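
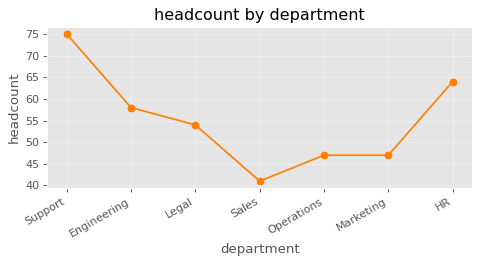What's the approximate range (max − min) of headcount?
≈ 35

Max Support ≈ 75, min Sales ≈ 40; range ≈ 35.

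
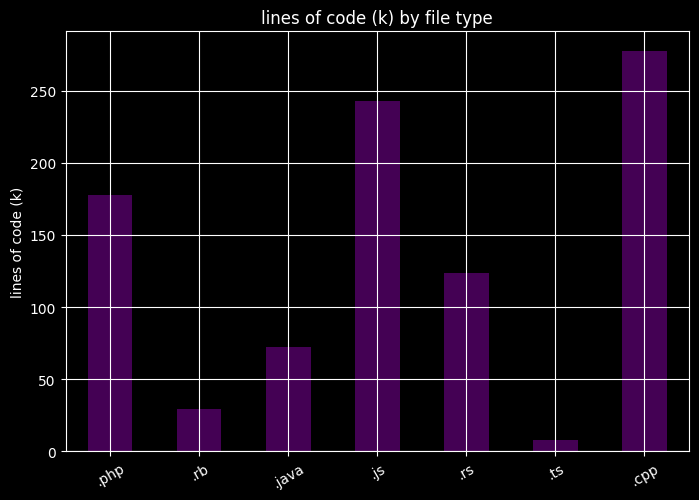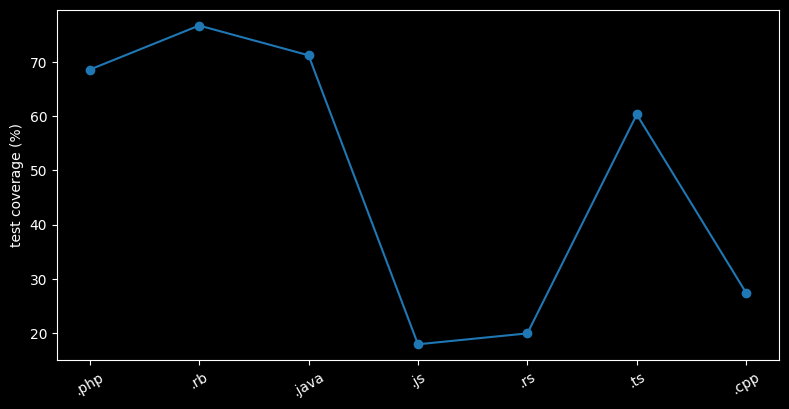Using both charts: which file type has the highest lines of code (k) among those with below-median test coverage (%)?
.cpp

Chart 2 median test coverage (%) ≈ 60; below-median file types: .js, .rs, .cpp. Among those, .cpp has the highest lines of code (k) (≈ 300).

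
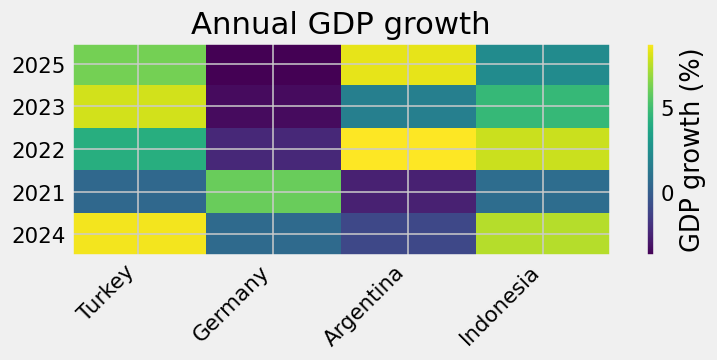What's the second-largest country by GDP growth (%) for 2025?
Top 3 for 2025: Argentina ≈ 8, Turkey ≈ 6, Indonesia ≈ 2.

Turkey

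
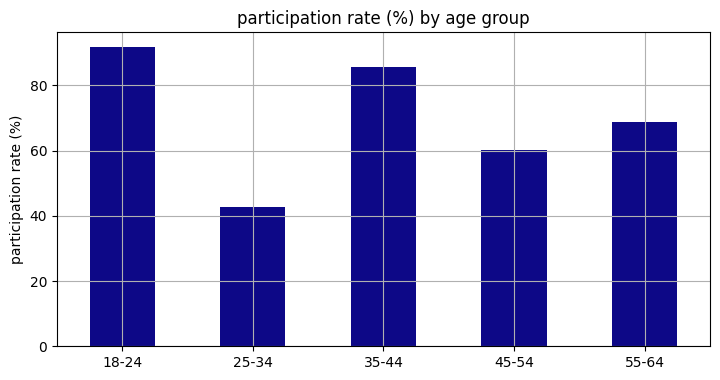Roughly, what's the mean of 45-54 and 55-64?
(60 + 70) / 2 ≈ 65.

≈ 65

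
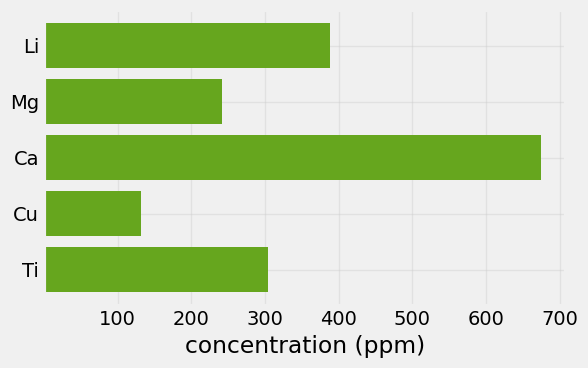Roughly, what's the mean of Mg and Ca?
≈ 450

(200 + 700) / 2 ≈ 450.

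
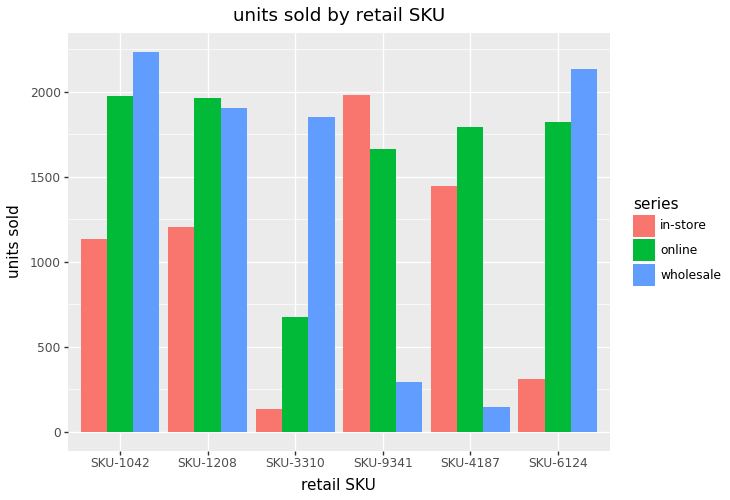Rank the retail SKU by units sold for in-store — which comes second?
Top 3 for in-store: SKU-9341 ≈ 2000, SKU-4187 ≈ 1400, SKU-1208 ≈ 1200.

SKU-4187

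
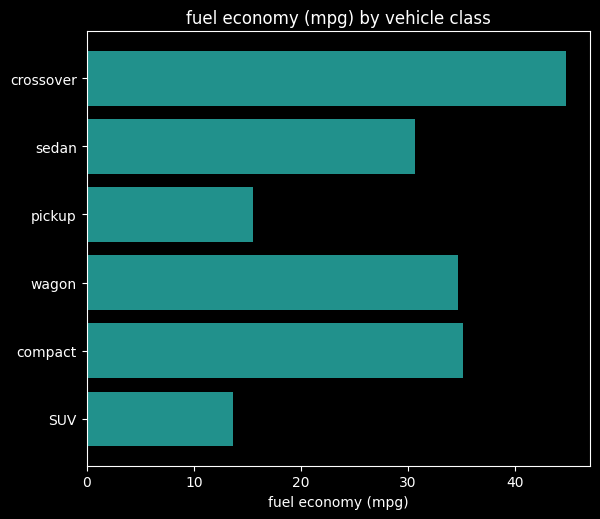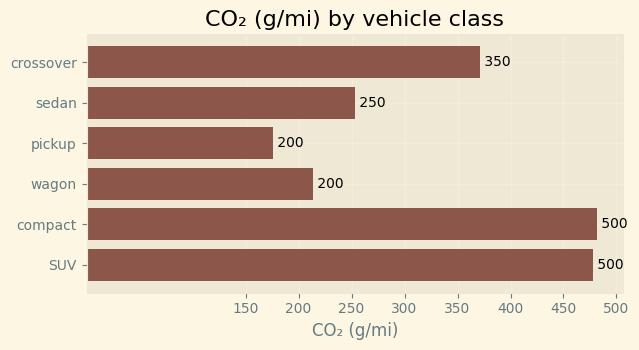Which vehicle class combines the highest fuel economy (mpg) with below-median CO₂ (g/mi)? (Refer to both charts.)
wagon

Chart 2 median CO₂ (g/mi) ≈ 300; below-median vehicle classes: sedan, pickup, wagon. Among those, wagon has the highest fuel economy (mpg) (≈ 35).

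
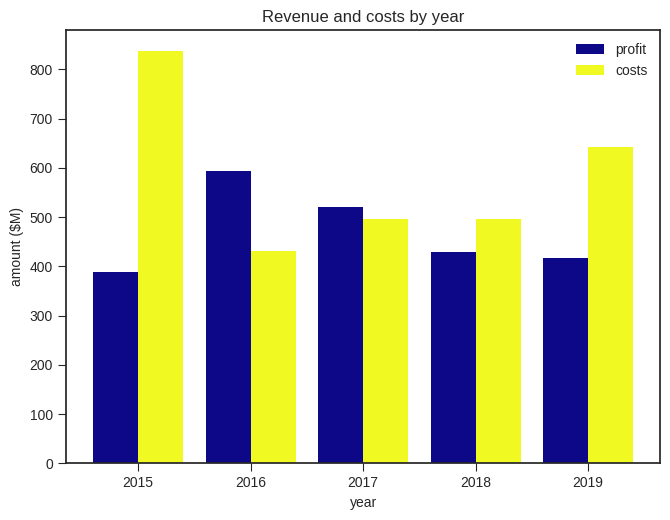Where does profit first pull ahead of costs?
2015: profit ≈ 400 vs costs ≈ 800 (not yet); 2016: profit ≈ 600 vs costs ≈ 400 (first crossover).

2016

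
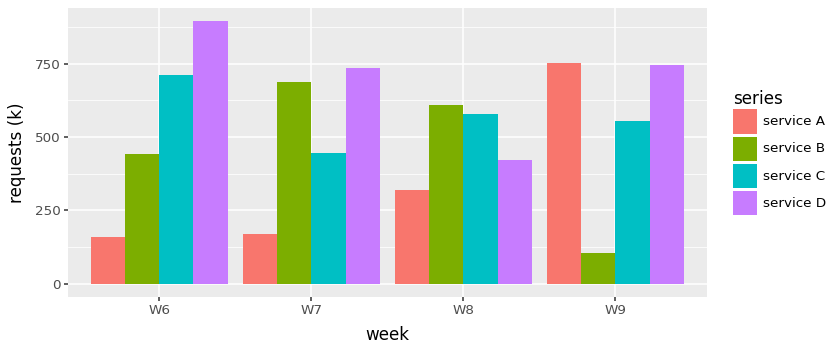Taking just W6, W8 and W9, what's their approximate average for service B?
(400 + 600 + 100) / 3 ≈ 367.

≈ 367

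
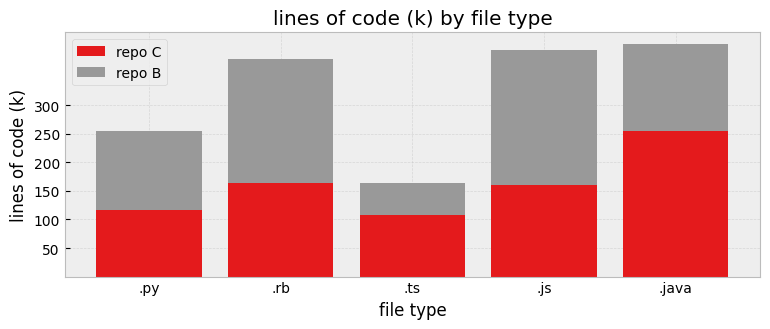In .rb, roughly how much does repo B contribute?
repo B top ≈ 400, bottom ≈ 150; segment ≈ 250.

≈ 250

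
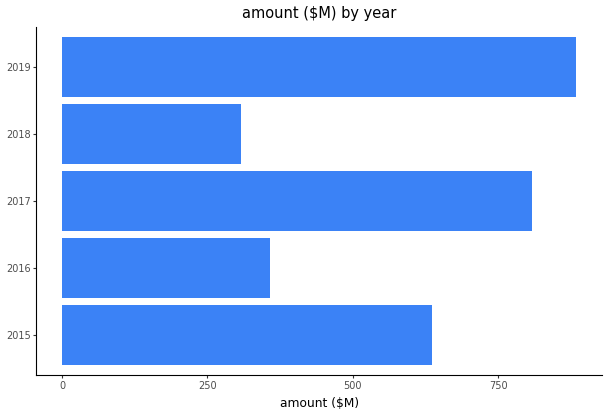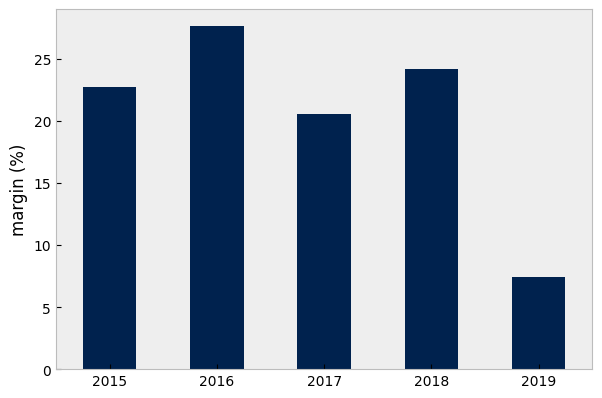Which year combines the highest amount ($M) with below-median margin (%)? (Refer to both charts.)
Chart 2 median margin (%) ≈ 25; below-median years: 2017, 2019. Among those, 2019 has the highest amount ($M) (≈ 900).

2019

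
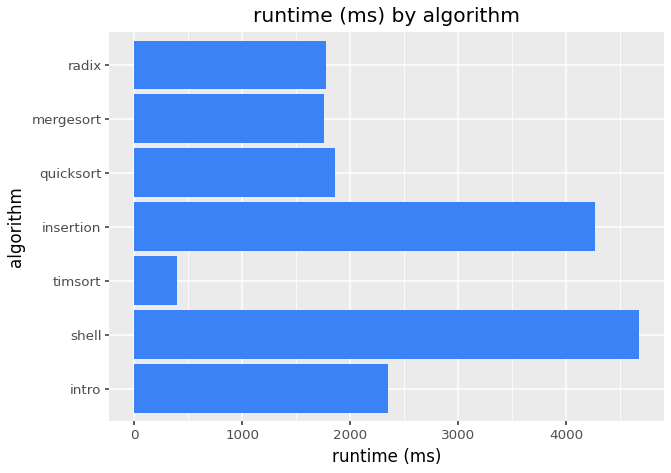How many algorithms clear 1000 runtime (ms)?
Above 1000: intro, shell, insertion, quicksort, mergesort, radix.

6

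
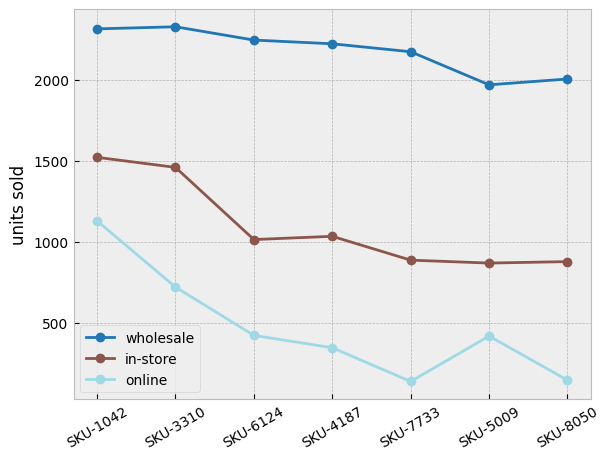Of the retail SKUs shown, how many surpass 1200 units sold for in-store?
2

Above 1200: SKU-1042, SKU-3310.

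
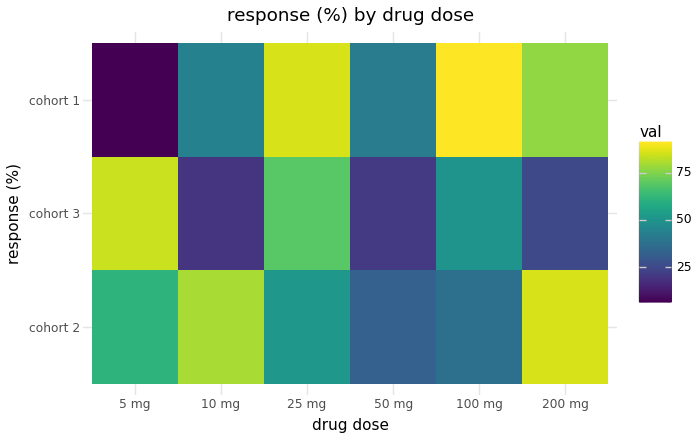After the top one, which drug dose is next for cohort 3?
25 mg

Top 3 for cohort 3: 5 mg ≈ 80, 25 mg ≈ 70, 100 mg ≈ 50.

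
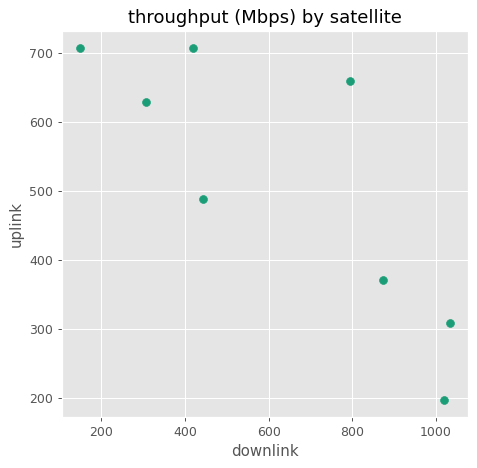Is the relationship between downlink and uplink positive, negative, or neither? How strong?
negative, strong

Points are negatively correlated; strong (|r| ≈ 0.8).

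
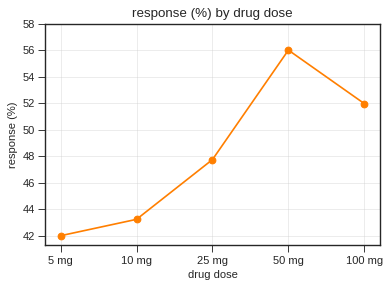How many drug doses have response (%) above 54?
Above 54: 50 mg.

1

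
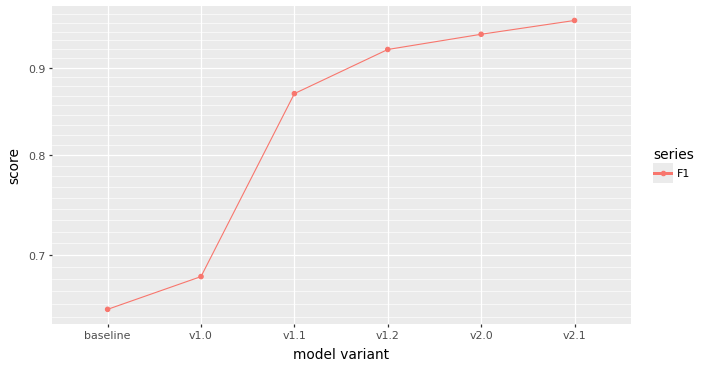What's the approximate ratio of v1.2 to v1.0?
v1.2 ≈ 0.90, v1.0 ≈ 0.70; 0.90/0.70 ≈ 1.29.

≈ 1.29×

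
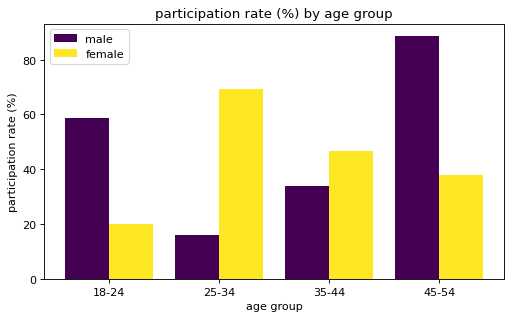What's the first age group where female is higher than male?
18-24: female ≈ 20 vs male ≈ 60 (not yet); 25-34: female ≈ 70 vs male ≈ 20 (first crossover).

25-34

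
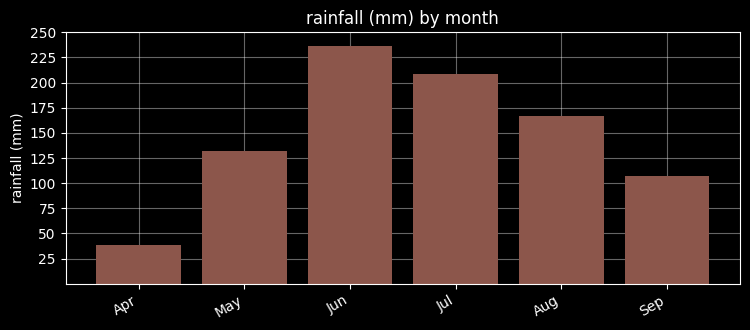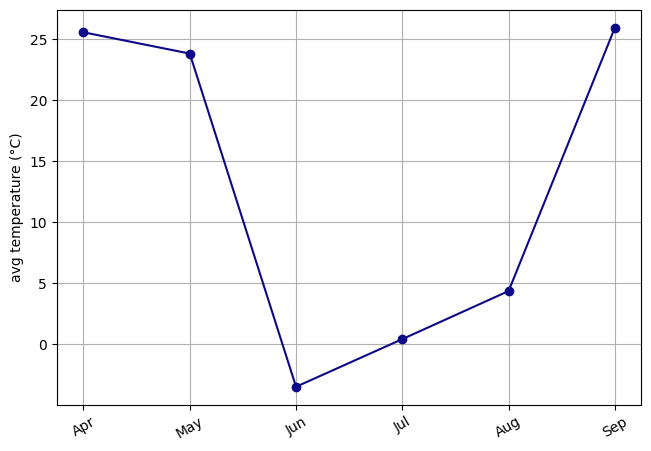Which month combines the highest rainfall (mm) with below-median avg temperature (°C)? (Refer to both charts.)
Jun

Chart 2 median avg temperature (°C) ≈ 15; below-median months: Jun, Jul, Aug. Among those, Jun has the highest rainfall (mm) (≈ 225).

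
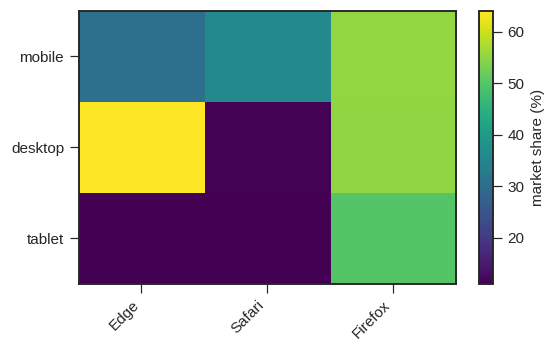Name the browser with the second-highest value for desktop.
Top 3 for desktop: Edge ≈ 65, Firefox ≈ 55, Safari ≈ 10.

Firefox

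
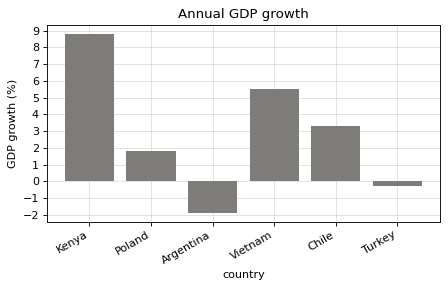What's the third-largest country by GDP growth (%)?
Top 4: Kenya ≈ 9, Vietnam ≈ 6, Chile ≈ 3, Poland ≈ 2.

Chile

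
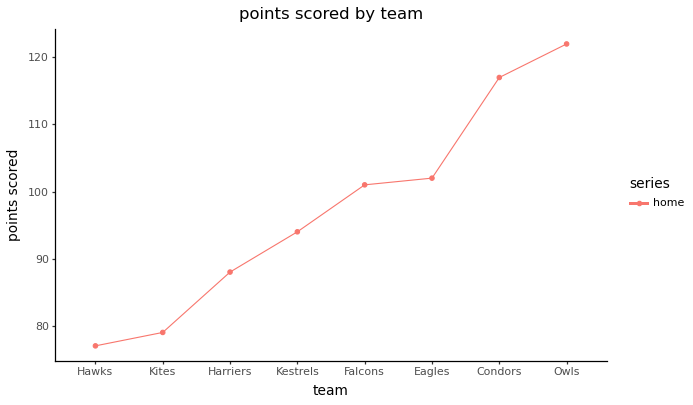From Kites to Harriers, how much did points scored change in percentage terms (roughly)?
≈ +12.5%

Kites ≈ 80, Harriers ≈ 90; (90 − 80) / 80 ≈ +12.5%.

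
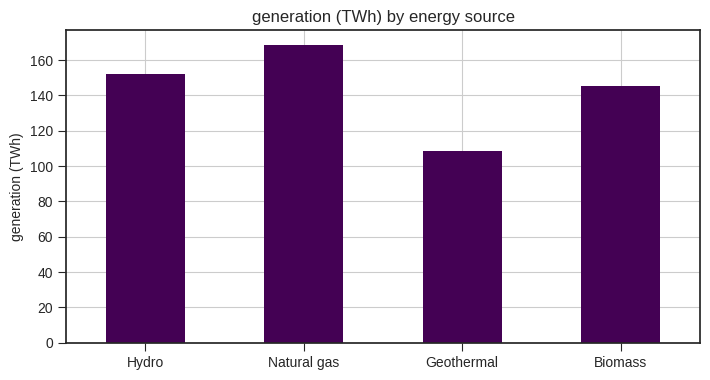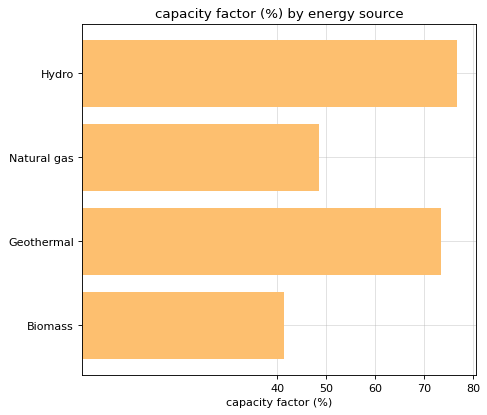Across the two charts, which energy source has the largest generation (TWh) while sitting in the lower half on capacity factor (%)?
Natural gas

Chart 2 median capacity factor (%) ≈ 60; below-median energy sources: Natural gas, Biomass. Among those, Natural gas has the highest generation (TWh) (≈ 160).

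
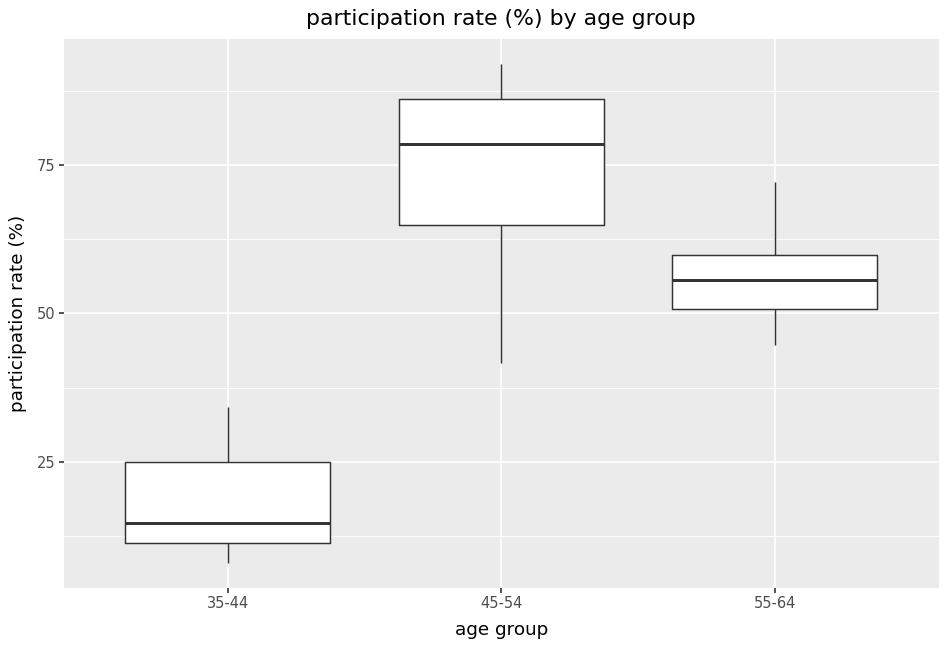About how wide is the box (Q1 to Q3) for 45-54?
Q3 ≈ 85, Q1 ≈ 65; IQR ≈ 20.

≈ 20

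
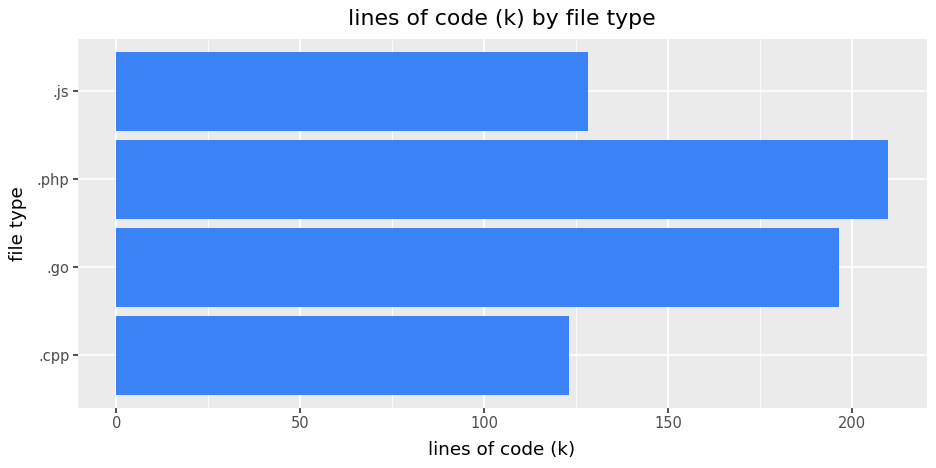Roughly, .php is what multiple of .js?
.php ≈ 200, .js ≈ 120; 200/120 ≈ 1.67.

≈ 1.67×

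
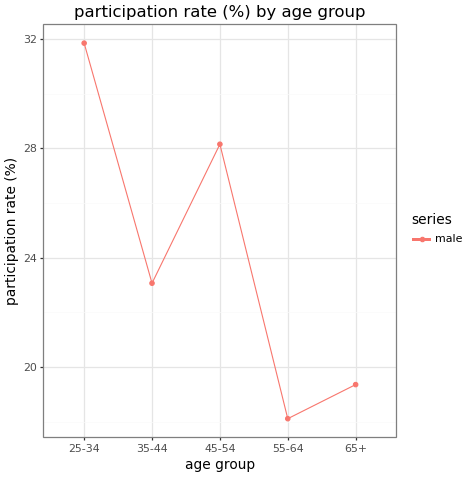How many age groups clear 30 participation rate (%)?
1

Above 30: 25-34.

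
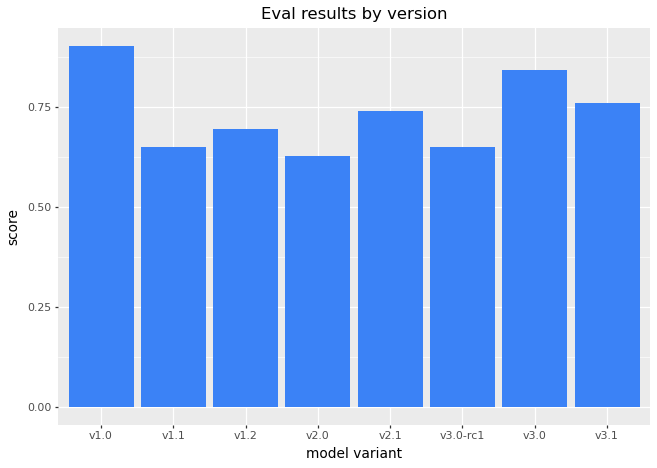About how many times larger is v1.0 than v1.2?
≈ 1.29×

v1.0 ≈ 0.9, v1.2 ≈ 0.7; 0.9/0.7 ≈ 1.29.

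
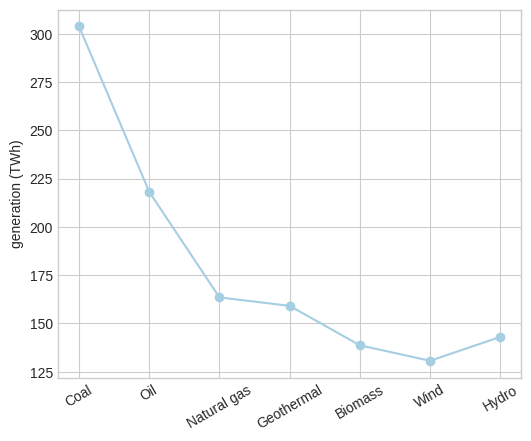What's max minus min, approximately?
≈ 160

Max Coal ≈ 300, min Wind ≈ 140; range ≈ 160.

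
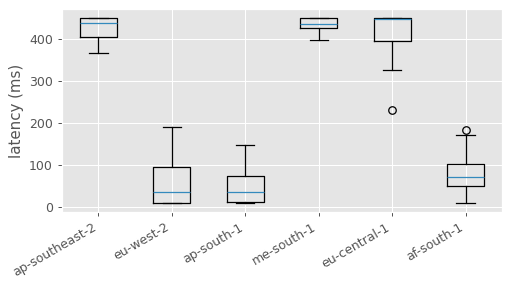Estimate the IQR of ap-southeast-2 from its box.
≈ 50

Q3 ≈ 450, Q1 ≈ 400; IQR ≈ 50.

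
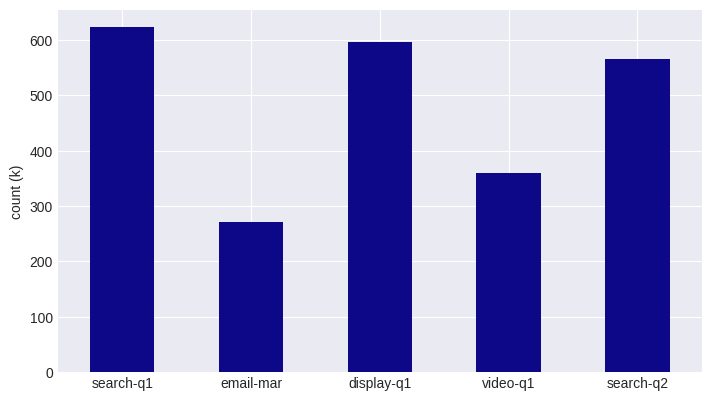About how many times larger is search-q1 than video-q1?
≈ 1.5×

search-q1 ≈ 600, video-q1 ≈ 400; 600/400 ≈ 1.5.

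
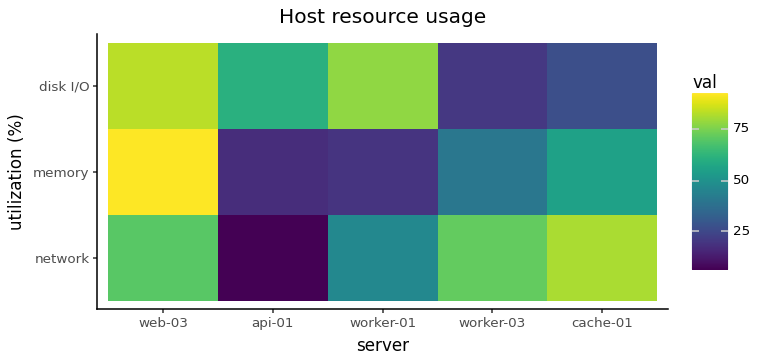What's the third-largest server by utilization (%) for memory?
Top 4 for memory: web-03 ≈ 90, cache-01 ≈ 60, worker-03 ≈ 40, worker-01 ≈ 20.

worker-03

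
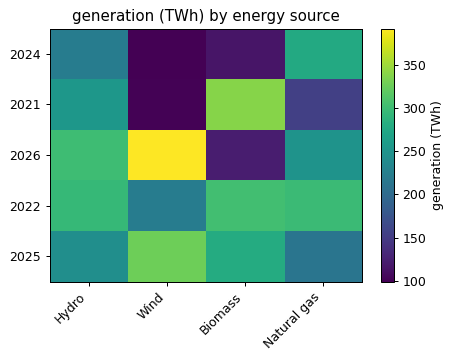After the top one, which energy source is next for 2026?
Hydro

Top 3 for 2026: Wind ≈ 400, Hydro ≈ 300, Natural gas ≈ 250.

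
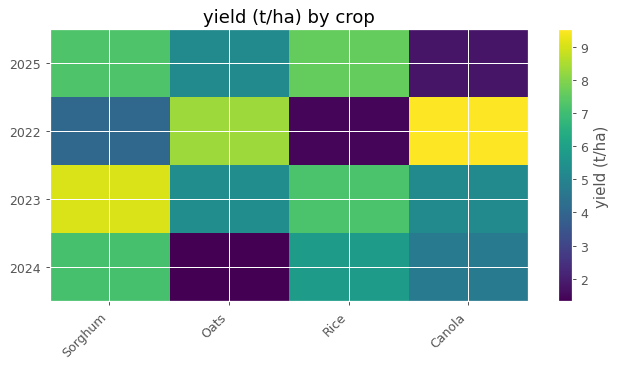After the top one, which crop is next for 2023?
Top 3 for 2023: Sorghum ≈ 9, Rice ≈ 7, Oats ≈ 5.

Rice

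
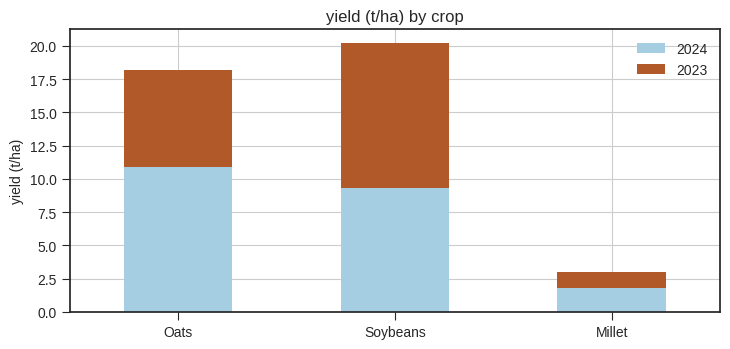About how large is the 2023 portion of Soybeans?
≈ 10

2023 top ≈ 20, bottom ≈ 10; segment ≈ 10.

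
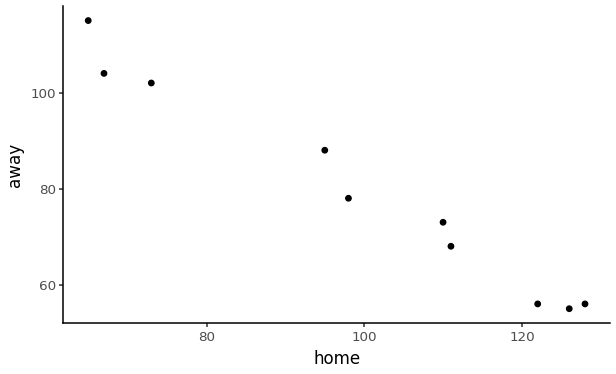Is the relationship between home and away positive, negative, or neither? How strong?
negative, strong

Points are negatively correlated; strong (|r| ≈ 1.0).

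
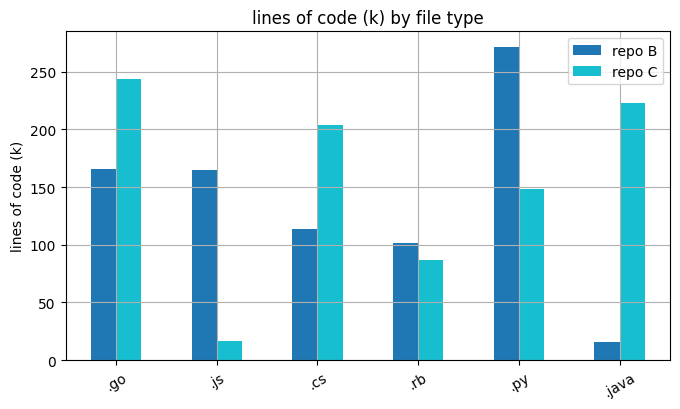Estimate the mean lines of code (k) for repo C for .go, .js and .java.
≈ 167

(250 + 25 + 225) / 3 ≈ 167.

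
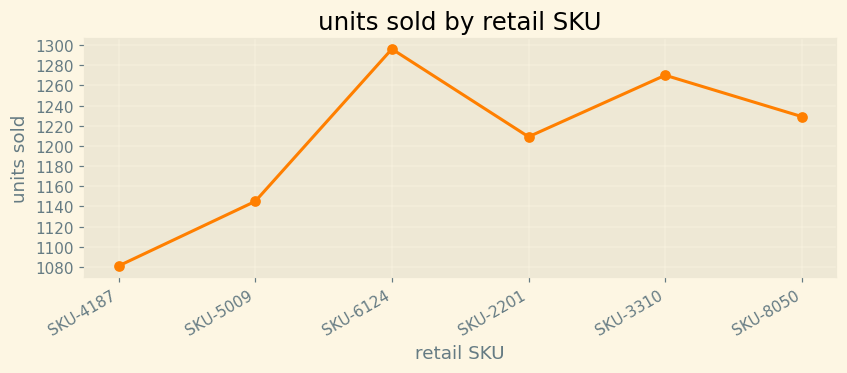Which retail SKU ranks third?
Top 4: SKU-6124 ≈ 1300, SKU-3310 ≈ 1280, SKU-8050 ≈ 1220, SKU-2201 ≈ 1200.

SKU-8050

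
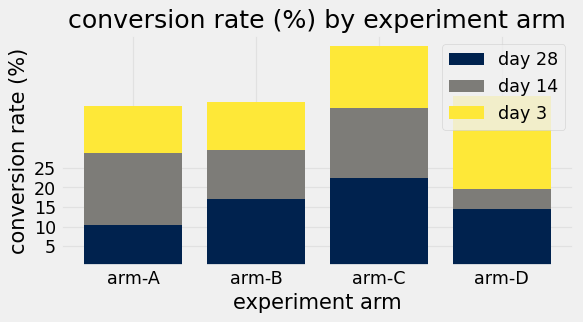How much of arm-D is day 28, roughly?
day 28 top ≈ 15, bottom ≈ 0; segment ≈ 15.

≈ 15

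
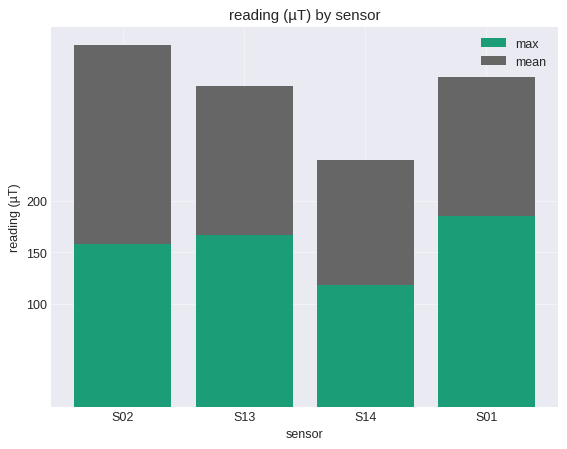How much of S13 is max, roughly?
max top ≈ 150, bottom ≈ 0; segment ≈ 150.

≈ 150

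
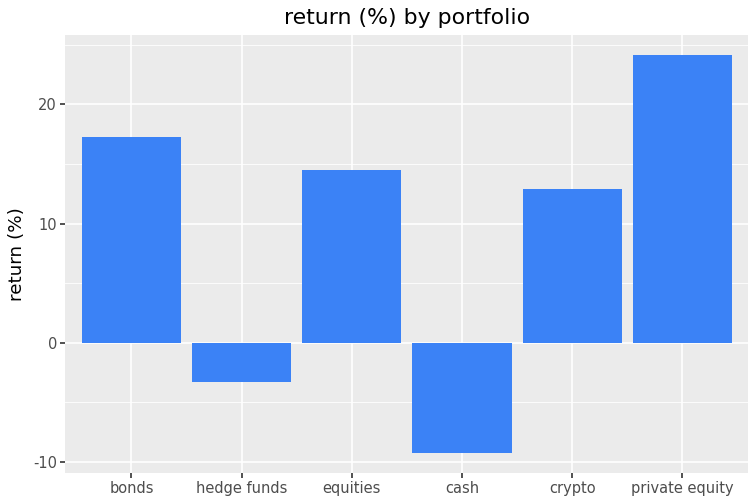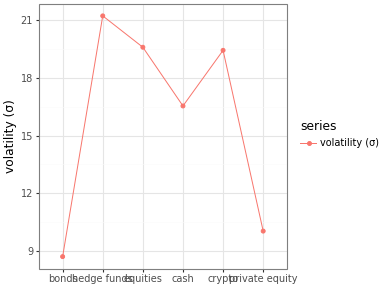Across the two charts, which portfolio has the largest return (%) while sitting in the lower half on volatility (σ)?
private equity

Chart 2 median volatility (σ) ≈ 18; below-median portfolios: bonds, cash, private equity. Among those, private equity has the highest return (%) (≈ 25).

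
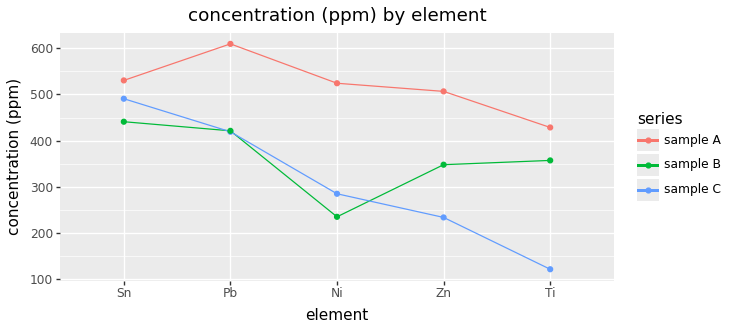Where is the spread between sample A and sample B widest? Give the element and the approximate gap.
Ni, ≈ 250 ppm

Ni: sample A ≈ 500, sample B ≈ 250 → gap ≈ 250. Next-largest (Pb) is only ≈ 200.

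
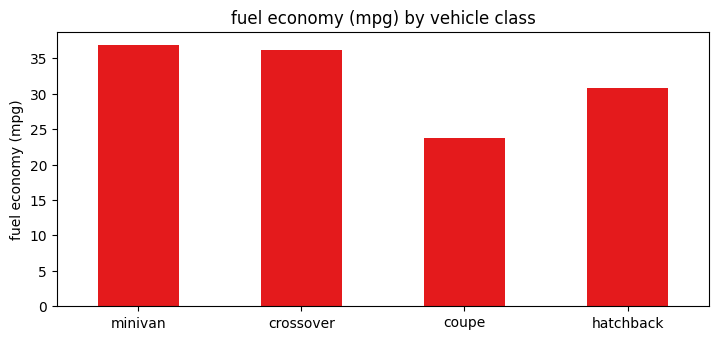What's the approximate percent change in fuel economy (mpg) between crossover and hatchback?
crossover ≈ 35, hatchback ≈ 30; (30 − 35) / 35 ≈ -14.3%.

≈ -14.3%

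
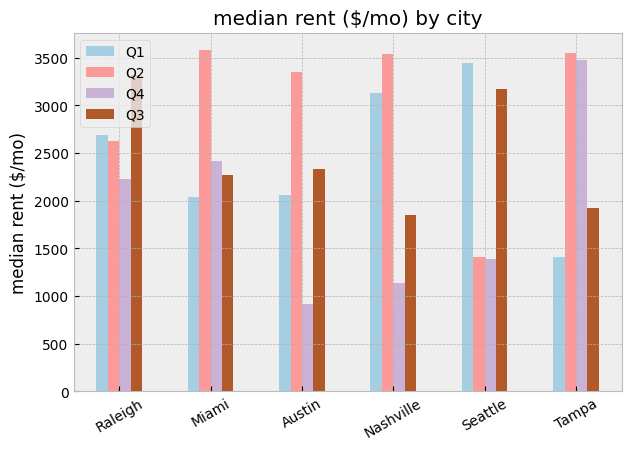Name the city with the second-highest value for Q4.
Miami

Top 3 for Q4: Tampa ≈ 3500, Miami ≈ 2500, Raleigh ≈ 2000.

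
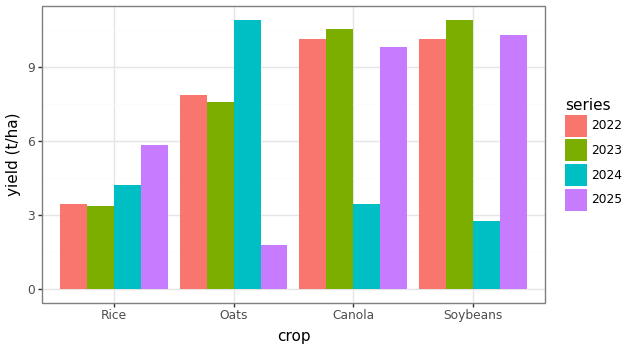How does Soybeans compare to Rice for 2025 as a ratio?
≈ 1.67×

Soybeans ≈ 10, Rice ≈ 6; 10/6 ≈ 1.67.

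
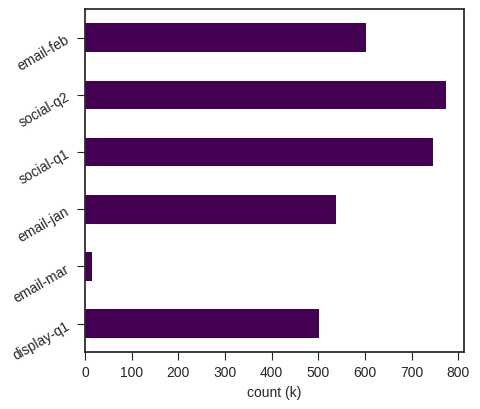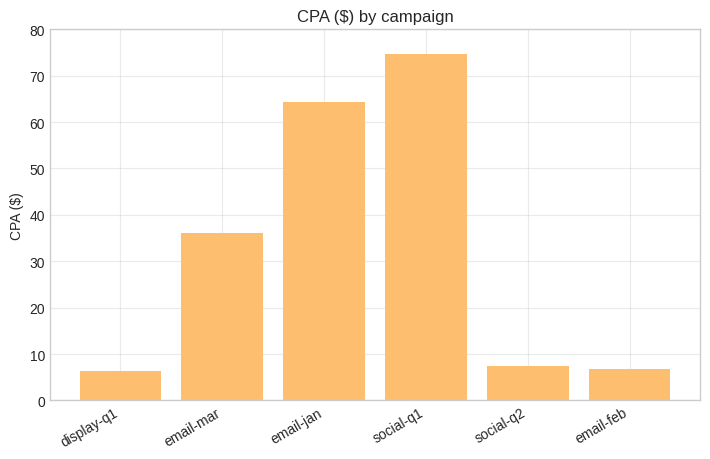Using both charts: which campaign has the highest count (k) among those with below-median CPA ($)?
Chart 2 median CPA ($) ≈ 20; below-median campaigns: display-q1, social-q2, email-feb. Among those, social-q2 has the highest count (k) (≈ 800).

social-q2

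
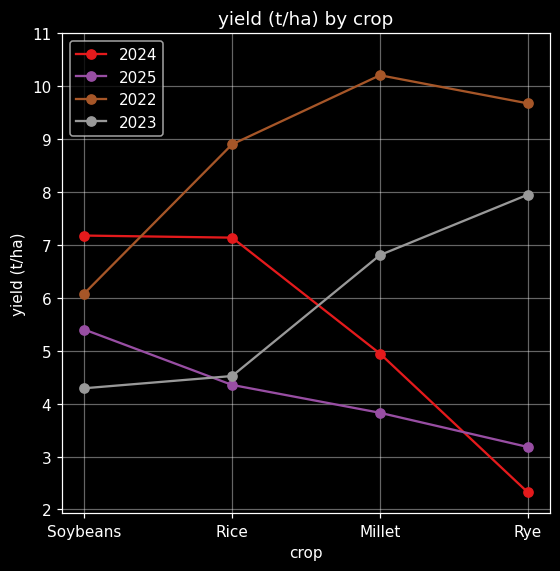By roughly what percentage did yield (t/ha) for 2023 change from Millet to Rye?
Millet ≈ 7, Rye ≈ 8; (8 − 7) / 7 ≈ +14.3%.

≈ +14.3%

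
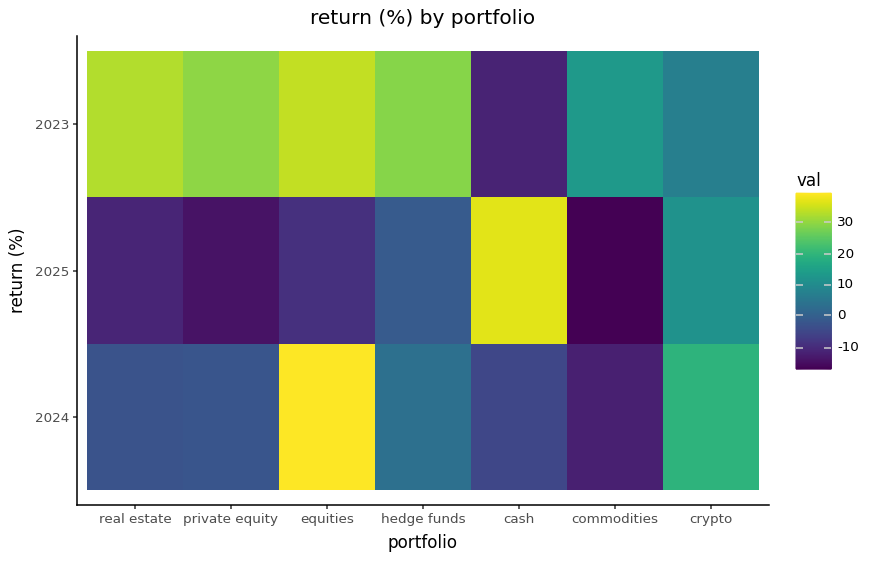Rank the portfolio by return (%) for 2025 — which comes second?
crypto

Top 3 for 2025: cash ≈ 35, crypto ≈ 10, hedge funds ≈ 0.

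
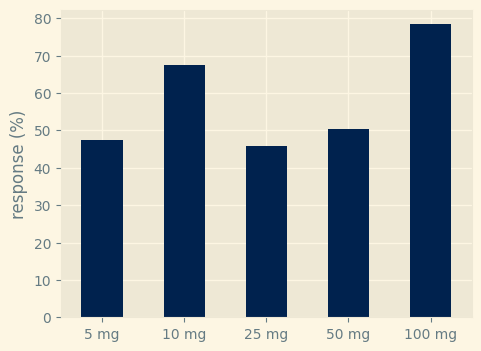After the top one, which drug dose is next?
Top 3: 100 mg ≈ 80, 10 mg ≈ 70, 50 mg ≈ 50.

10 mg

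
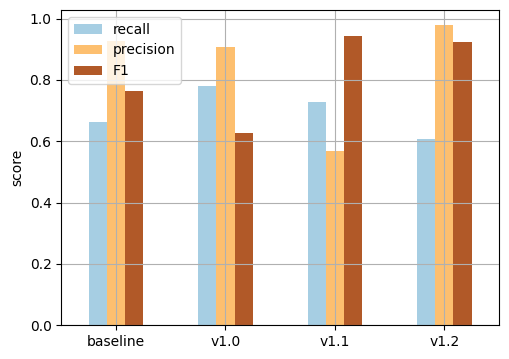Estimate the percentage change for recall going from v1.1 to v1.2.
≈ -14.3%

v1.1 ≈ 0.7, v1.2 ≈ 0.6; (0.6 − 0.7) / 0.7 ≈ -14.3%.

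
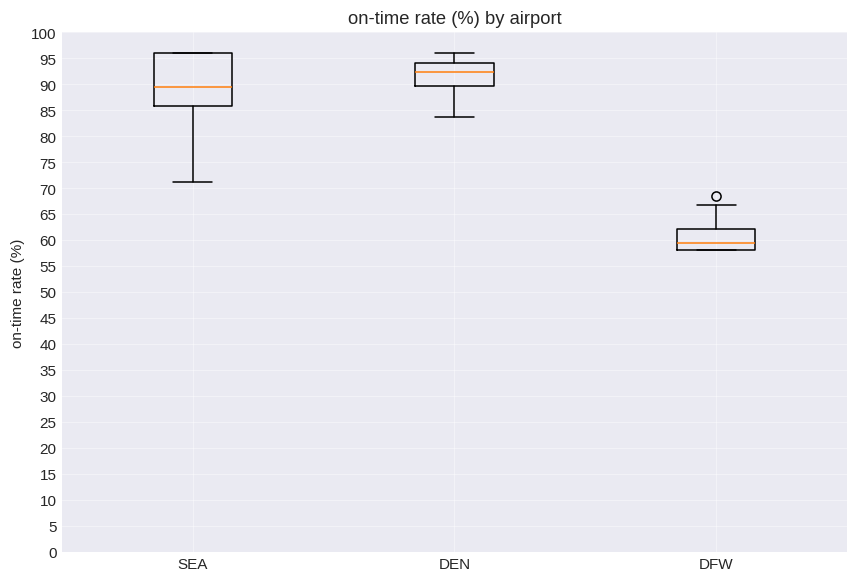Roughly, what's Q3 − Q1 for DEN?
≈ 5

Q3 ≈ 95, Q1 ≈ 90; IQR ≈ 5.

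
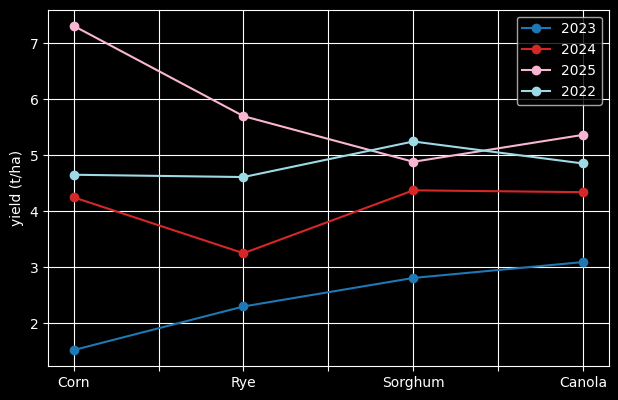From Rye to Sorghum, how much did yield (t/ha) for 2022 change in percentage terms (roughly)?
≈ +11.1%

Rye ≈ 4.5, Sorghum ≈ 5.0; (5.0 − 4.5) / 4.5 ≈ +11.1%.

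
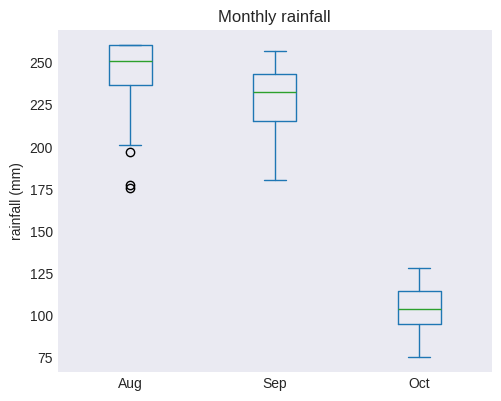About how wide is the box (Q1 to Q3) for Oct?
Q3 ≈ 120, Q1 ≈ 100; IQR ≈ 20.

≈ 20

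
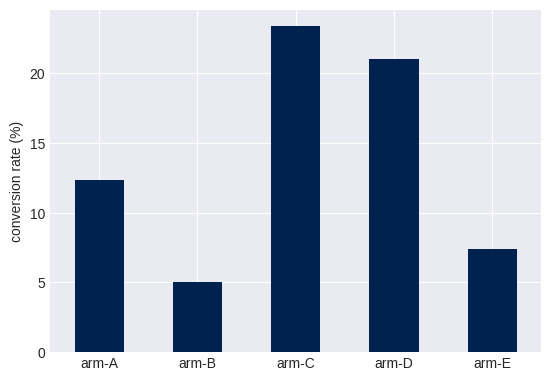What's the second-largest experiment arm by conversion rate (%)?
Top 3: arm-C ≈ 24, arm-D ≈ 22, arm-A ≈ 12.

arm-D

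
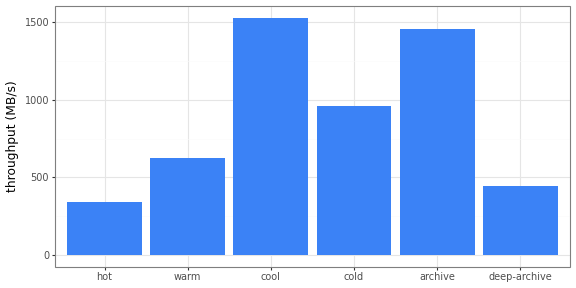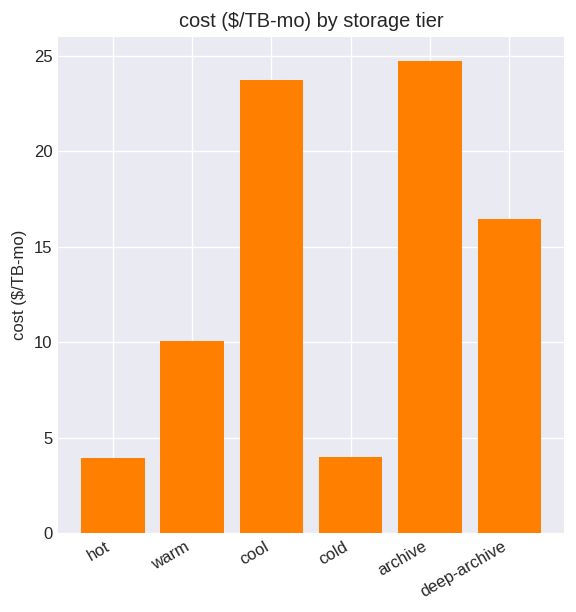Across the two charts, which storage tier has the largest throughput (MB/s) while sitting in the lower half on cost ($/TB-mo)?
Chart 2 median cost ($/TB-mo) ≈ 15; below-median storage tiers: hot, warm, cold. Among those, cold has the highest throughput (MB/s) (≈ 1000).

cold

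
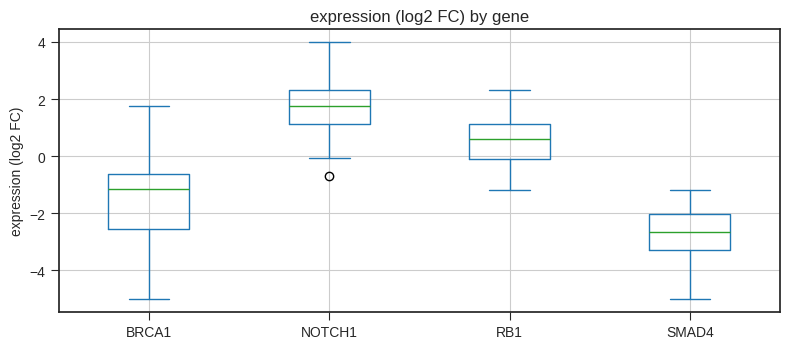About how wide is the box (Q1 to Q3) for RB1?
≈ 1.0

Q3 ≈ 1.0, Q1 ≈ 0.0; IQR ≈ 1.0.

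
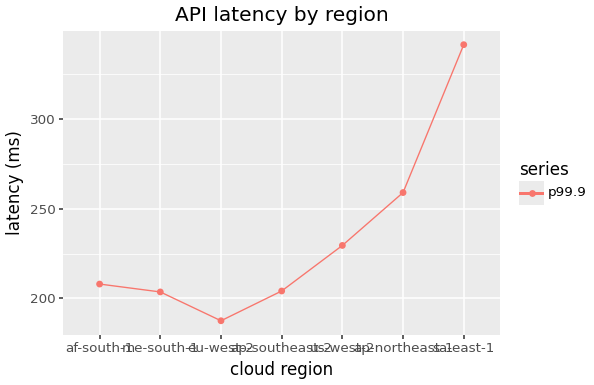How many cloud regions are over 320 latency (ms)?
1

Above 320: sa-east-1.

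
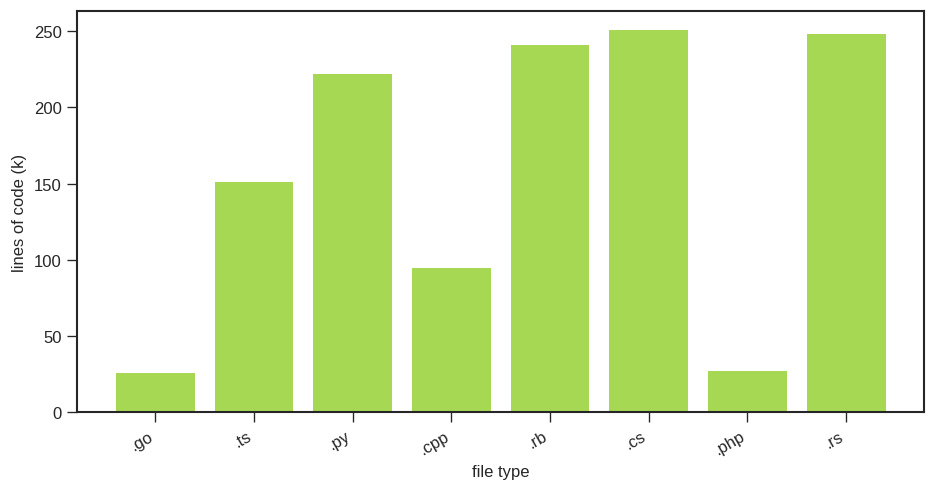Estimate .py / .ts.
.py ≈ 225, .ts ≈ 150; 225/150 ≈ 1.5.

≈ 1.5×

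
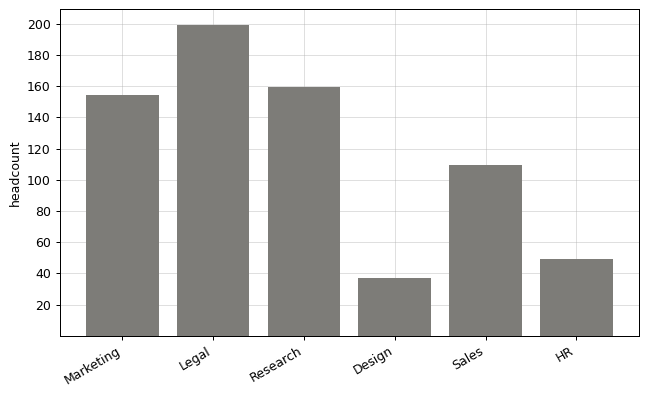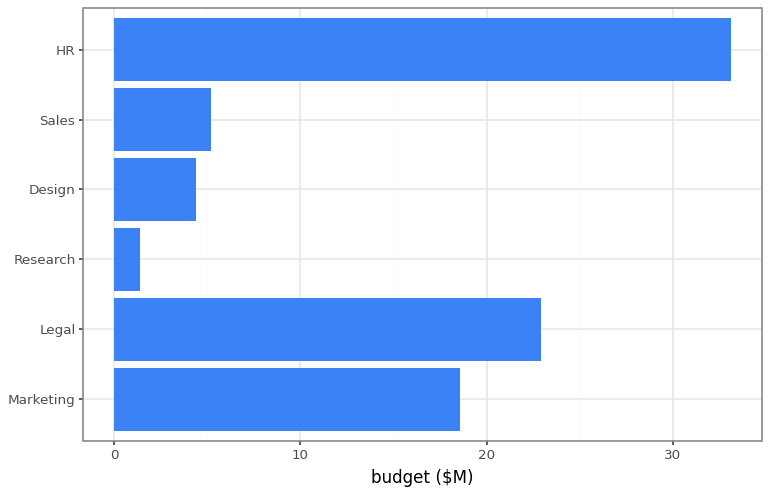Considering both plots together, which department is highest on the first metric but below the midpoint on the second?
Chart 2 median budget ($M) ≈ 10; below-median departments: Research, Design, Sales. Among those, Research has the highest headcount (≈ 160).

Research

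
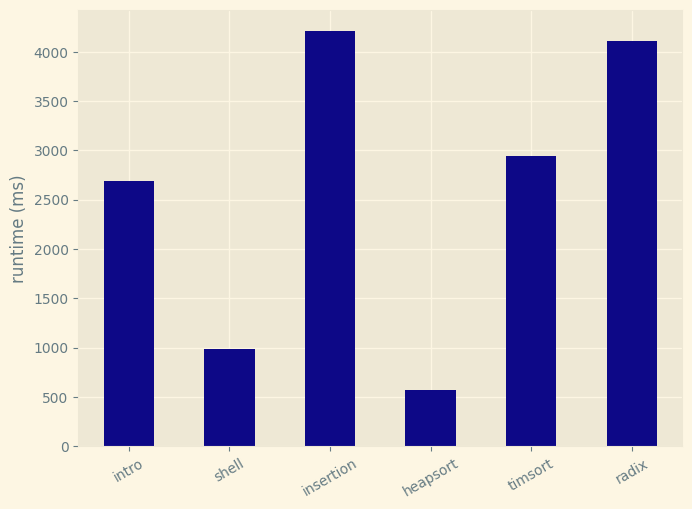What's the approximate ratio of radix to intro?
radix ≈ 4000, intro ≈ 2500; 4000/2500 ≈ 1.6.

≈ 1.6×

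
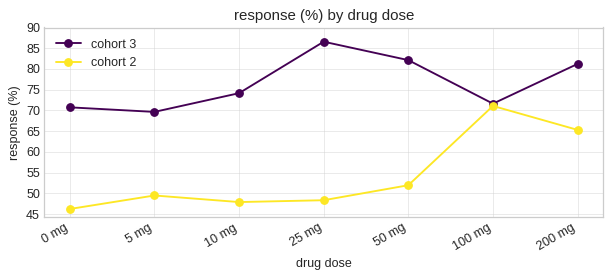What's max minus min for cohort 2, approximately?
≈ 25

Max 100 mg ≈ 70, min 0 mg ≈ 45; range ≈ 25.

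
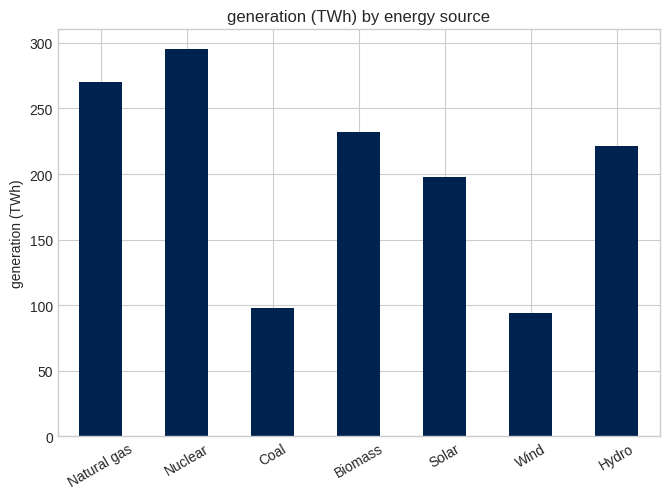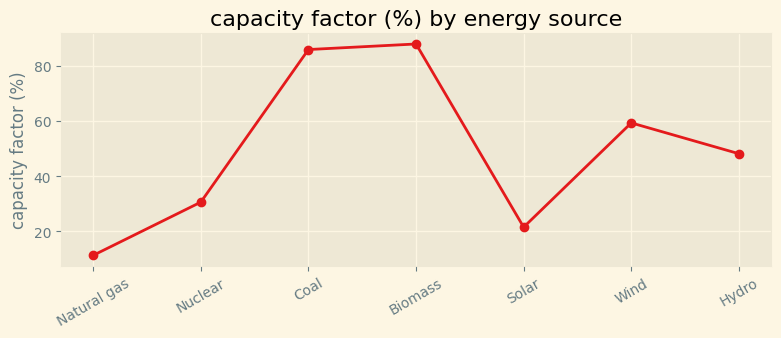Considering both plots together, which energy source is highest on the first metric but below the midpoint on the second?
Nuclear

Chart 2 median capacity factor (%) ≈ 50; below-median energy sources: Natural gas, Nuclear, Solar. Among those, Nuclear has the highest generation (TWh) (≈ 300).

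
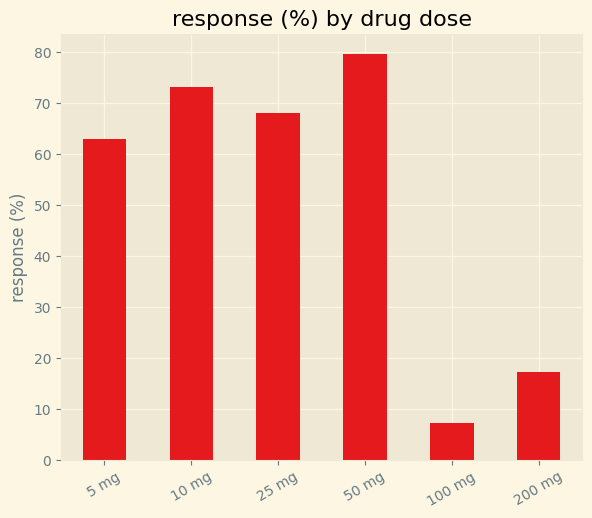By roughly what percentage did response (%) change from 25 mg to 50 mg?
≈ +14.3%

25 mg ≈ 70, 50 mg ≈ 80; (80 − 70) / 70 ≈ +14.3%.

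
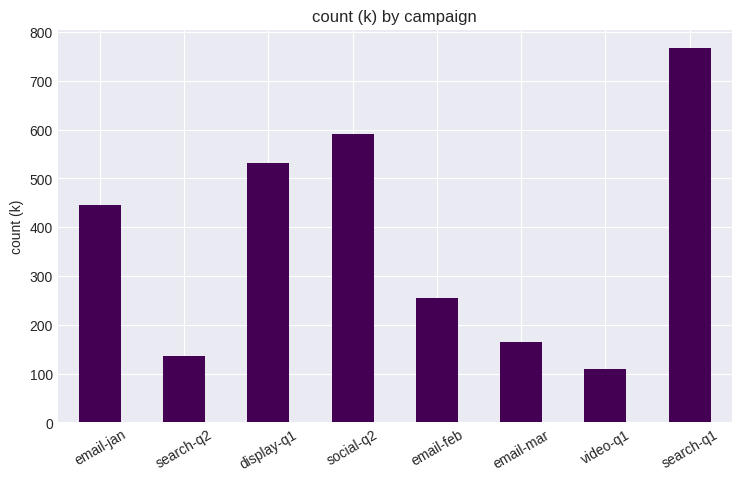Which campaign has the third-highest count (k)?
Top 4: search-q1 ≈ 800, social-q2 ≈ 600, display-q1 ≈ 500, email-jan ≈ 400.

display-q1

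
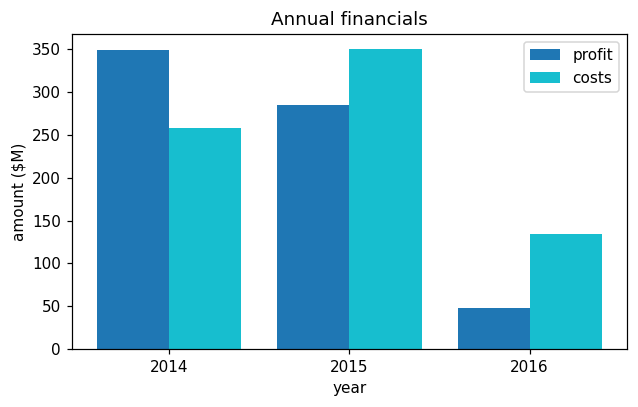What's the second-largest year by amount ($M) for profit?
2015

Top 3 for profit: 2014 ≈ 350, 2015 ≈ 300, 2016 ≈ 50.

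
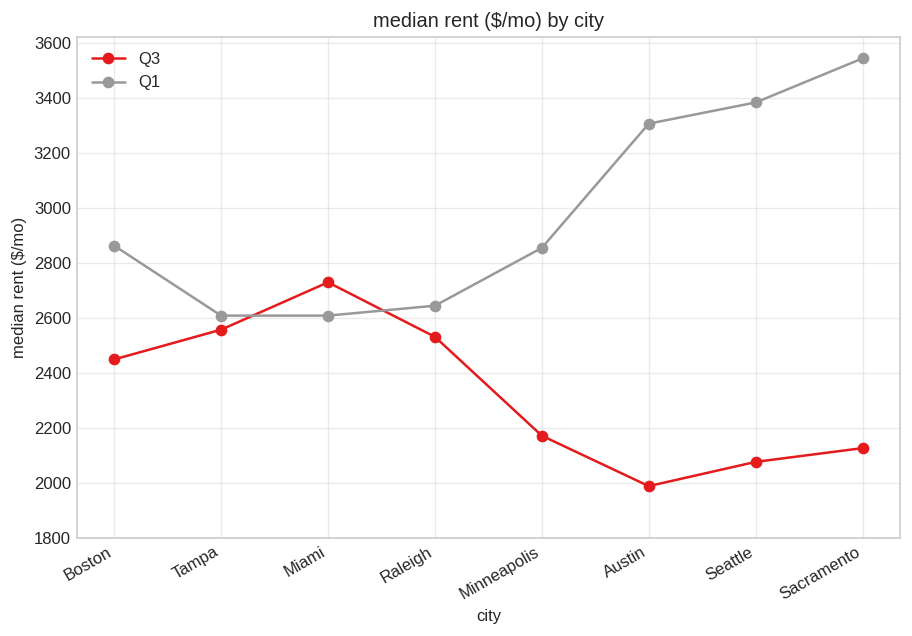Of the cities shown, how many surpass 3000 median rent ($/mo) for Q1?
3

Above 3000: Austin, Seattle, Sacramento.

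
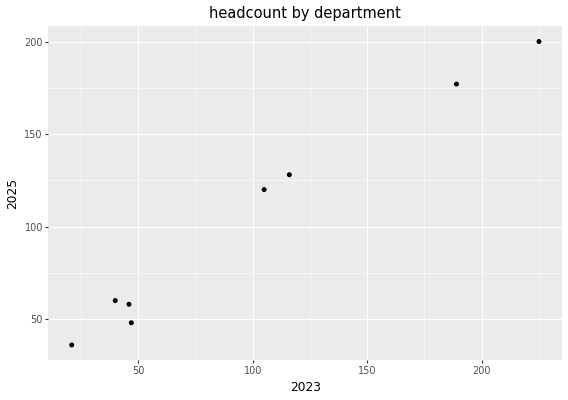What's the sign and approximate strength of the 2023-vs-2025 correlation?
Points are positively correlated; strong (|r| ≈ 1.0).

positive, strong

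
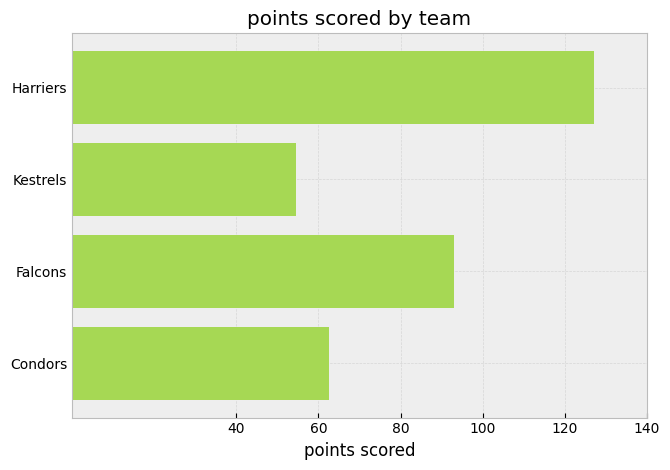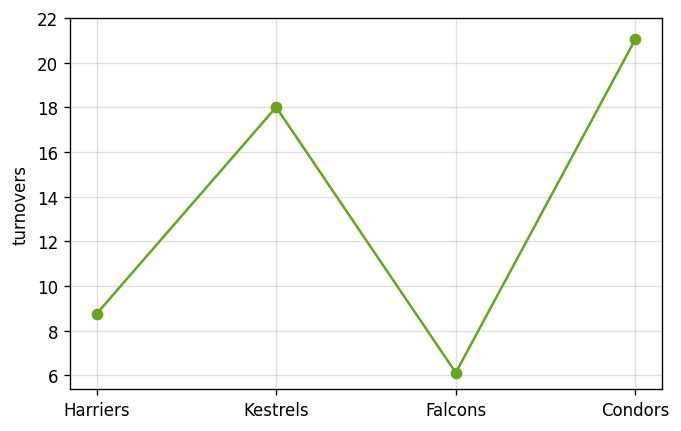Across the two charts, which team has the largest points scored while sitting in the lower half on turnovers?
Chart 2 median turnovers ≈ 14; below-median teams: Harriers, Falcons. Among those, Harriers has the highest points scored (≈ 120).

Harriers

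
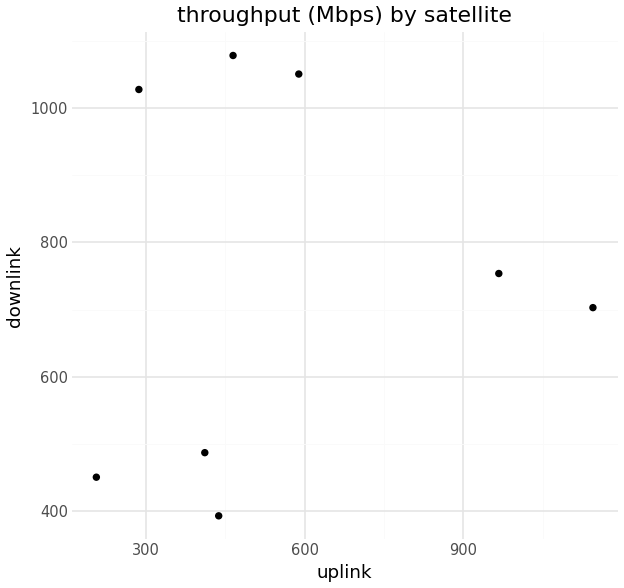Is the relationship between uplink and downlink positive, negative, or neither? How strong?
no clear correlation

Points are roughly uncorrelated; weak (|r| ≈ 0.1).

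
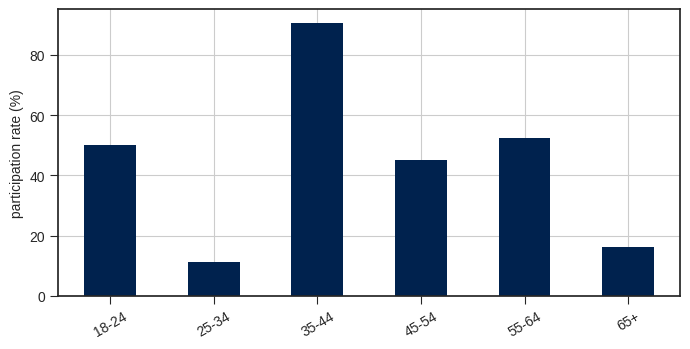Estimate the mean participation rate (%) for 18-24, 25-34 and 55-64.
≈ 37

(50 + 10 + 50) / 3 ≈ 37.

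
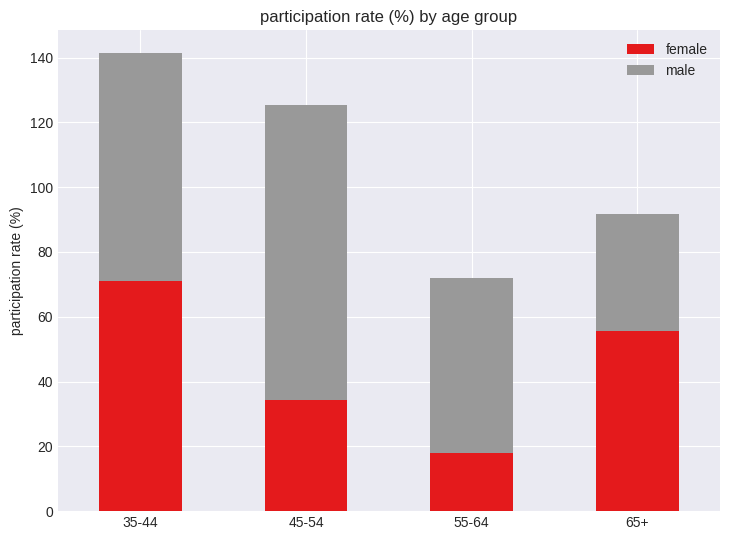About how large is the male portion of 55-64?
male top ≈ 80, bottom ≈ 20; segment ≈ 60.

≈ 60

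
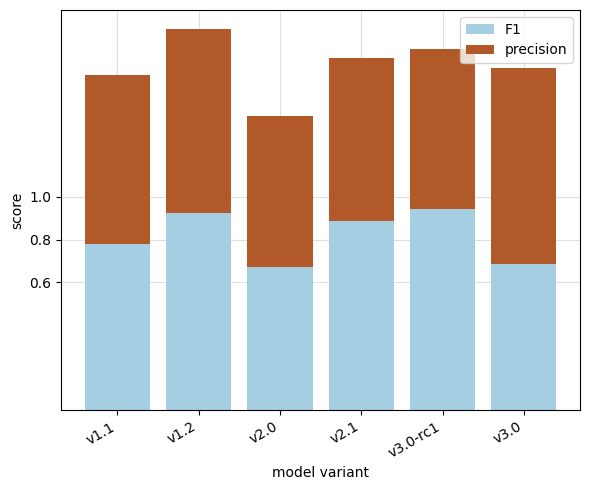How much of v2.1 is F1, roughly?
≈ 0.8

F1 top ≈ 0.8, bottom ≈ 0.0; segment ≈ 0.8.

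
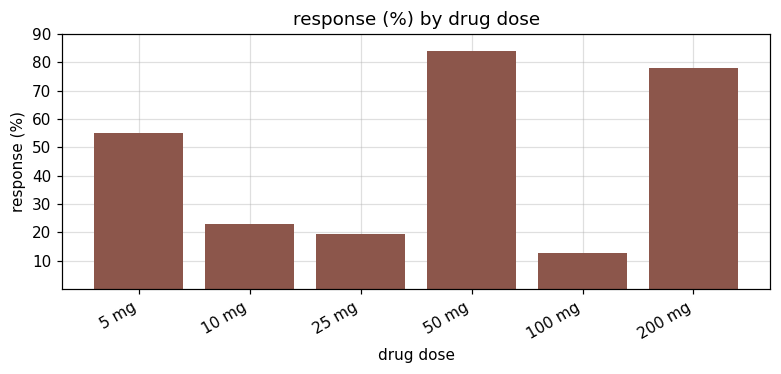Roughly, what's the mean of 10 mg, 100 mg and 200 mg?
(20 + 10 + 80) / 3 ≈ 37.

≈ 37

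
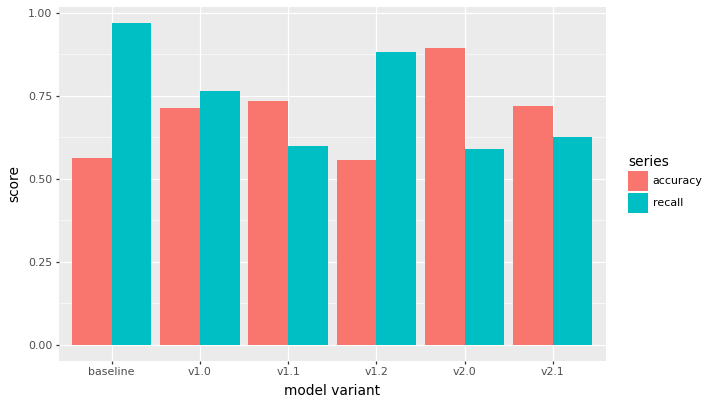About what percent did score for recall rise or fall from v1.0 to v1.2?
≈ +12.5%

v1.0 ≈ 0.8, v1.2 ≈ 0.9; (0.9 − 0.8) / 0.8 ≈ +12.5%.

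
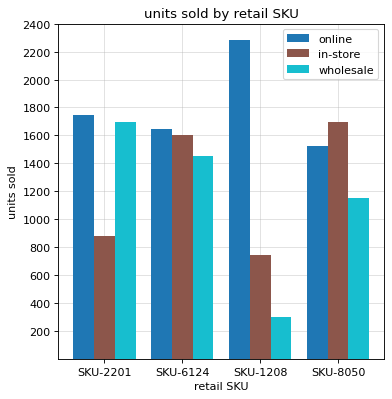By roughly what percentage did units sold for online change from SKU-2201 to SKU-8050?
SKU-2201 ≈ 1800, SKU-8050 ≈ 1600; (1600 − 1800) / 1800 ≈ -11.1%.

≈ -11.1%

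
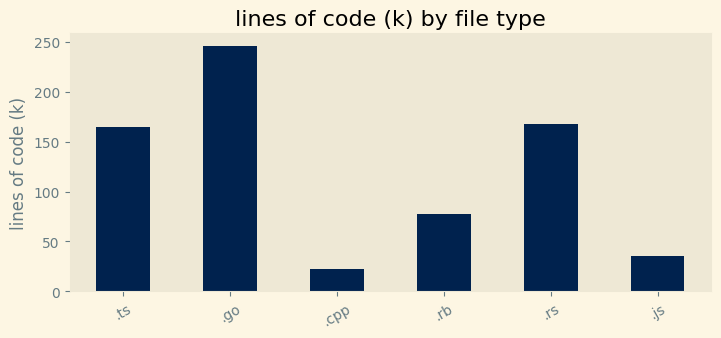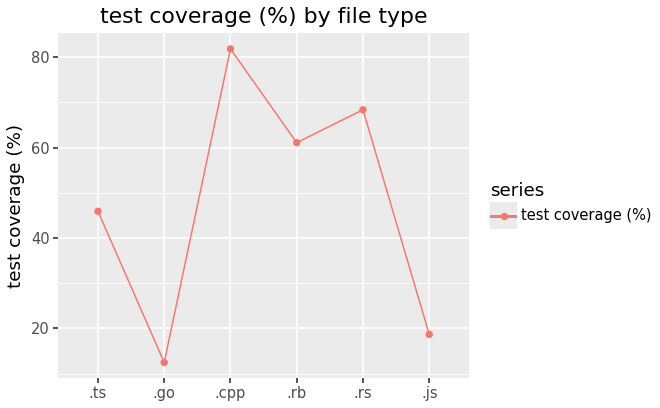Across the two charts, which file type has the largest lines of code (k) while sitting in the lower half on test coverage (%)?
.go

Chart 2 median test coverage (%) ≈ 50; below-median file types: .ts, .go, .js. Among those, .go has the highest lines of code (k) (≈ 250).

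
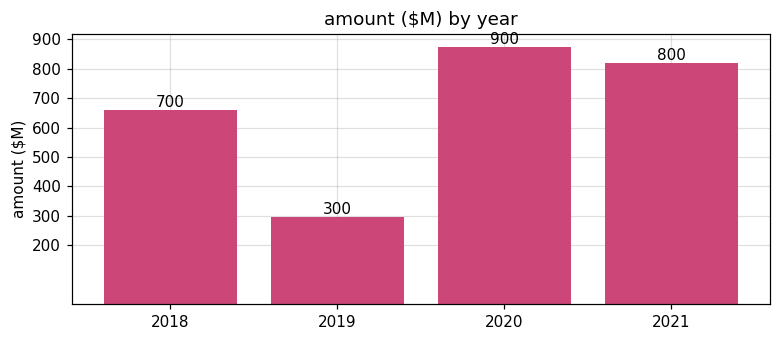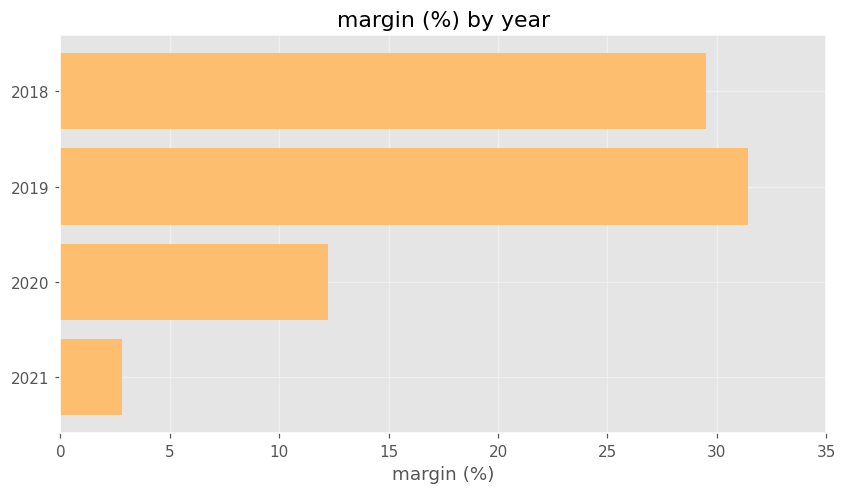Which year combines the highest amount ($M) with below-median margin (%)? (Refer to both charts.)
Chart 2 median margin (%) ≈ 20; below-median years: 2020, 2021. Among those, 2020 has the highest amount ($M) (≈ 900).

2020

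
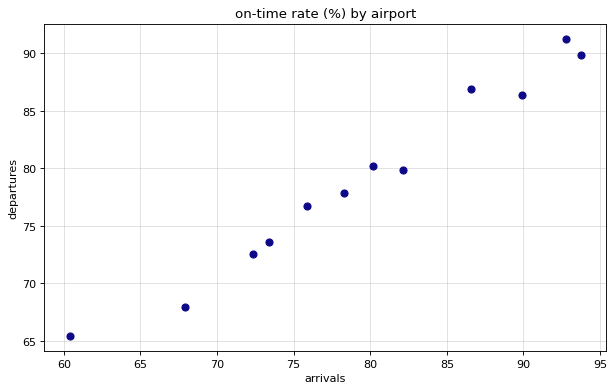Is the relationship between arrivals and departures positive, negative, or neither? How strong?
Points are positively correlated; strong (|r| ≈ 1.0).

positive, strong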